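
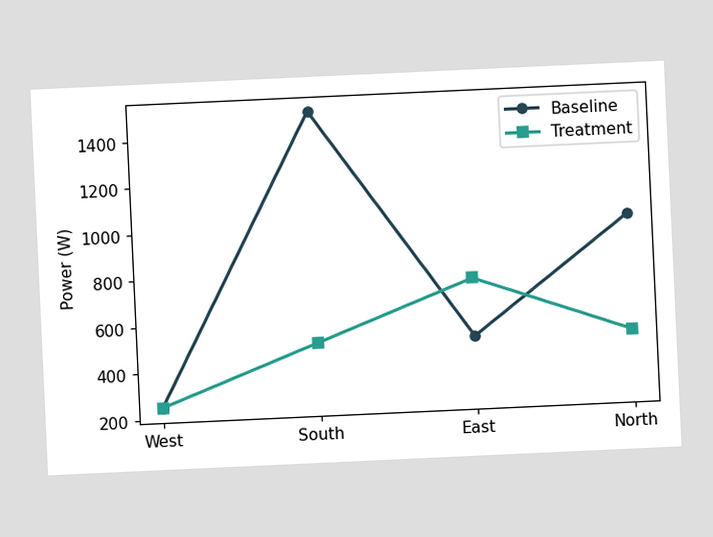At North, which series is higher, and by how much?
The chart is tilted about 3° counter-clockwise. At North, Baseline sits above the other line by 500W.

Baseline, by 500W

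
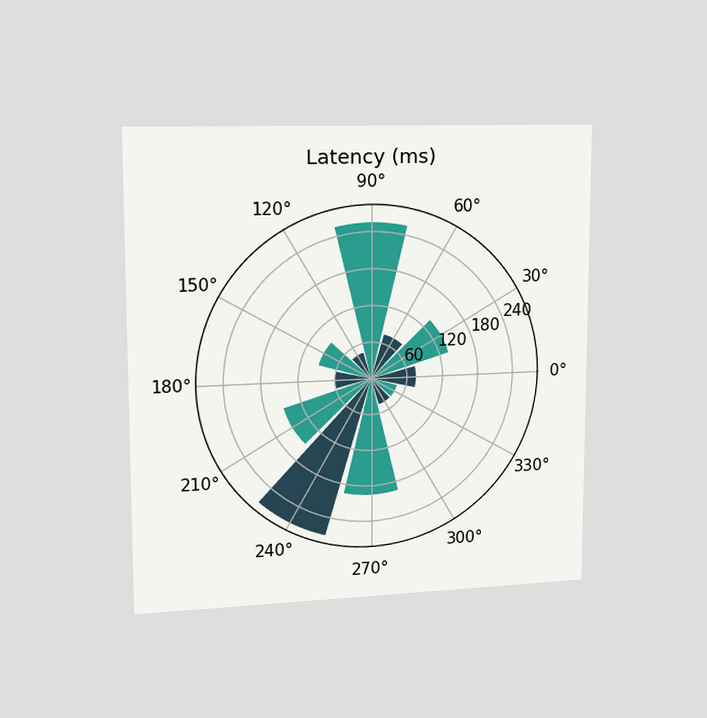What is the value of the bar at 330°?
The chart is viewed slightly from the left. The bar at 330° reaches 45ms on the radial axis.

45ms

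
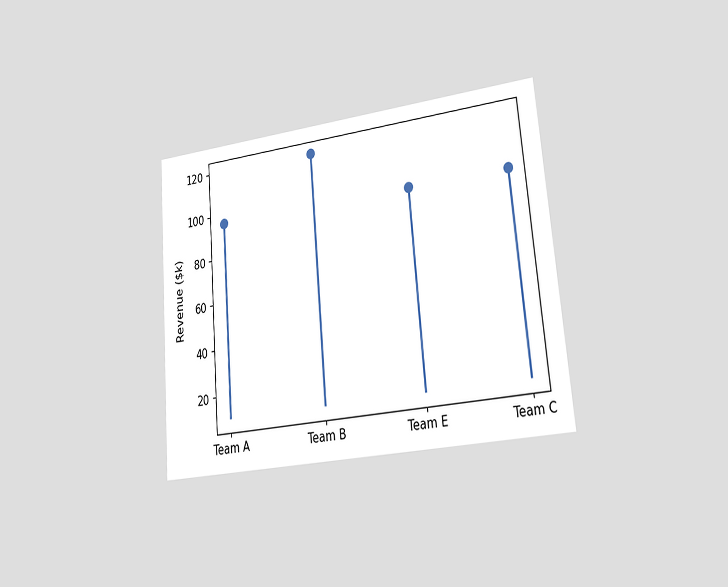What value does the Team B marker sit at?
$120k

The chart is tilted about 5° counter-clockwise and viewed slightly from the right. The Team B marker sits at $120k.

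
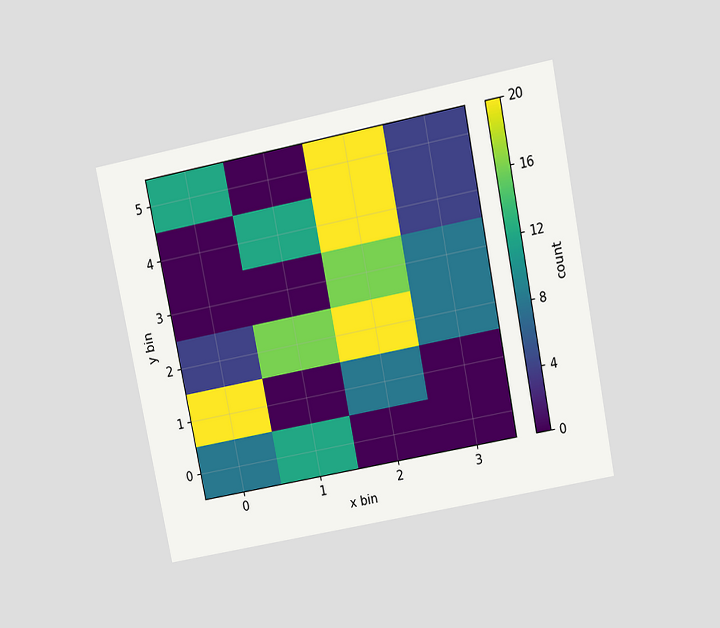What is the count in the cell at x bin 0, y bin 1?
20

The chart is tilted about 11° counter-clockwise and viewed at a slight angle. Matching the cell (0, 1) against the colorbar gives 20.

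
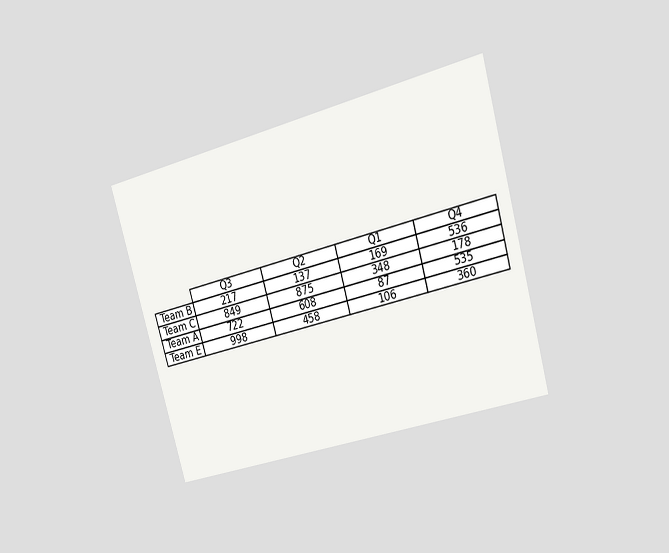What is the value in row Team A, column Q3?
722

The chart is tilted about 15° counter-clockwise and viewed at a slight angle. The (Team A, Q3) cell reads 722.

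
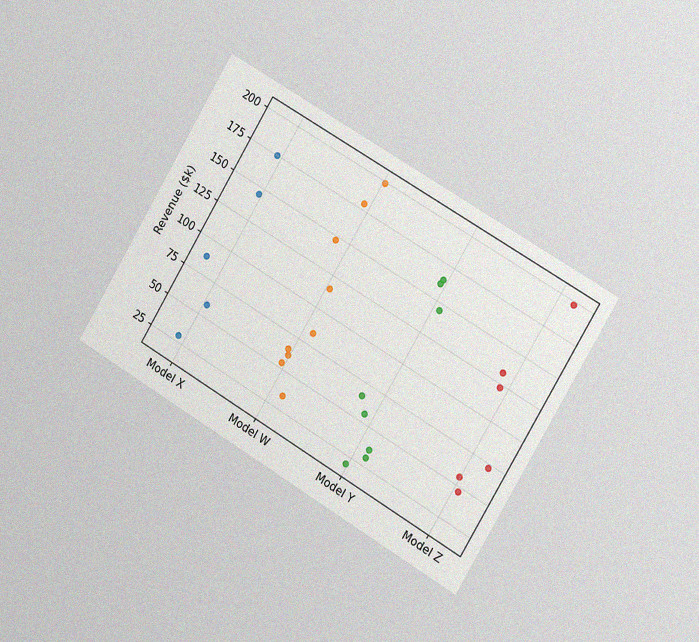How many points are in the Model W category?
9

The chart is tilted about 31° clockwise and viewed slightly from the right, with some photo noise. Counting the markers in the Model W column gives 9.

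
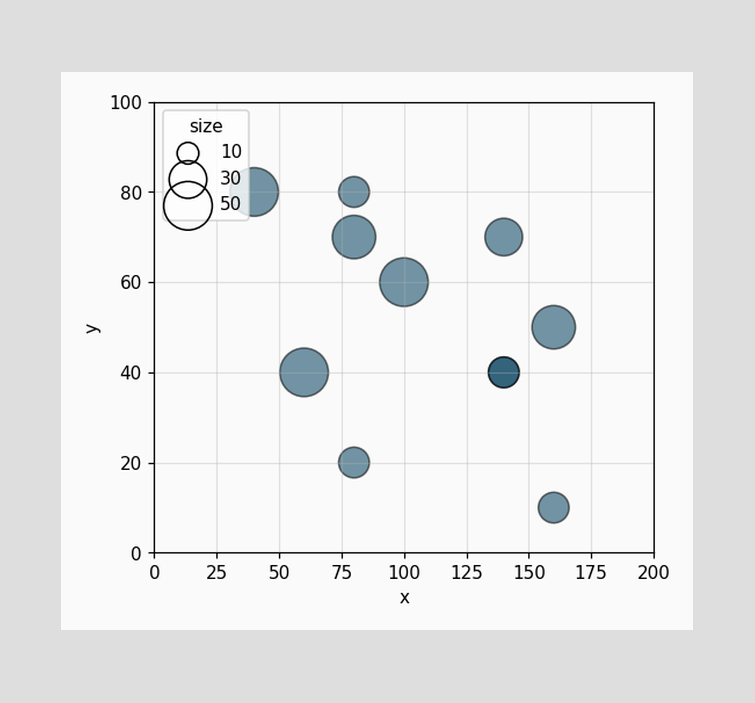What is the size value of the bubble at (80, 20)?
Matching the bubble at (80, 20) against the size legend gives 20.

20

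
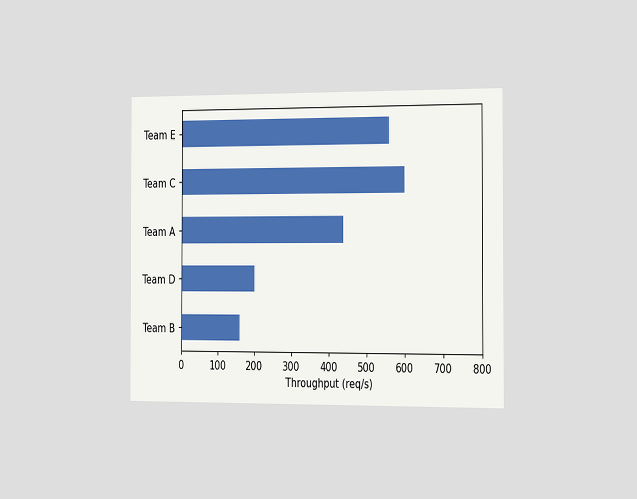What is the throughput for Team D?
The chart is viewed slightly from the right. Reading along the chart's x-axis, the Team D bar reaches 200req/s.

200req/s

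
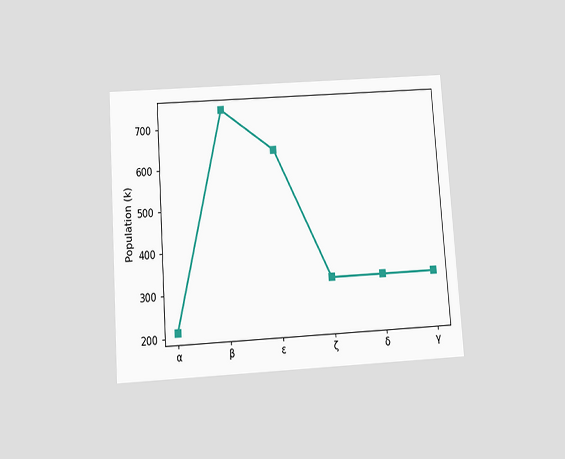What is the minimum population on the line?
212k

The chart is tilted about 4° counter-clockwise and viewed slightly from below. The lowest point is at α, and reading across to the y-axis gives 212k.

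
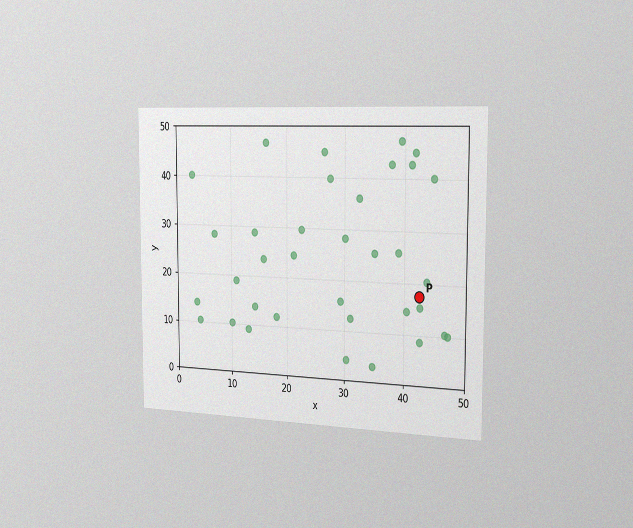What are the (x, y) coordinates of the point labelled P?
The chart is viewed slightly from the right, with some photo noise. Following the gridlines from P to each axis, P sits at (42.5, 17.5).

(42.5, 17.5)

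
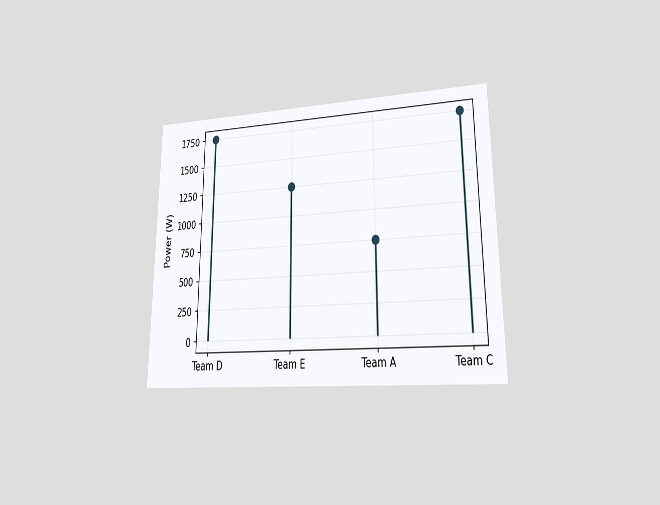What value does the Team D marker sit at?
1750W

The chart is viewed at a slight angle. The Team D marker sits at 1750W.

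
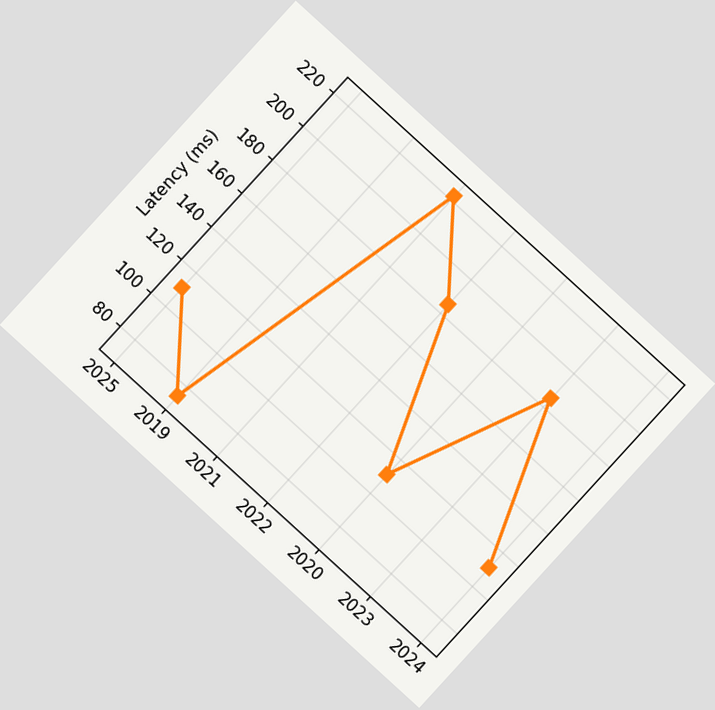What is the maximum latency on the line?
The chart is tilted about 42° clockwise. The highest point is at 2021, and reading across to the y-axis gives 222ms.

222ms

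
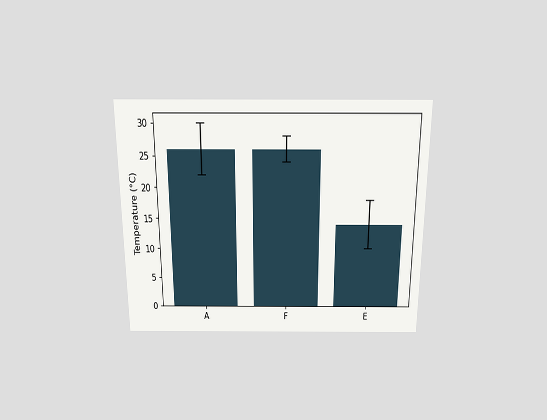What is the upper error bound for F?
28°C

The chart is viewed slightly from above. The F bar's upper whisker reaches 28°C.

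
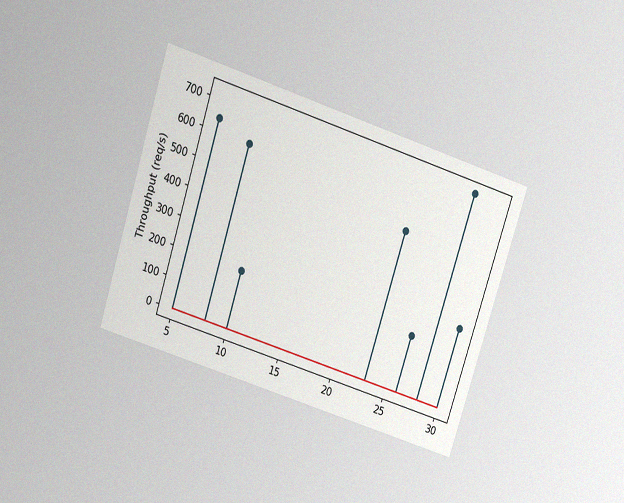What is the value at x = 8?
600req/s

The chart is tilted about 18° clockwise and viewed slightly from above, with some photo noise. The stem at x=8 reaches 600req/s.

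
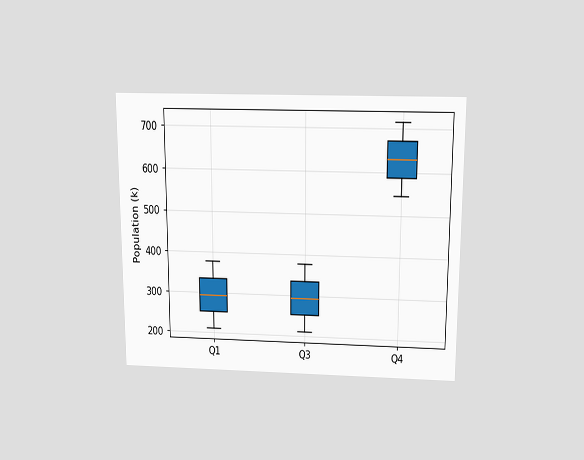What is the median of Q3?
The chart is viewed slightly from above. The median line in the Q3 box sits at 294k.

294k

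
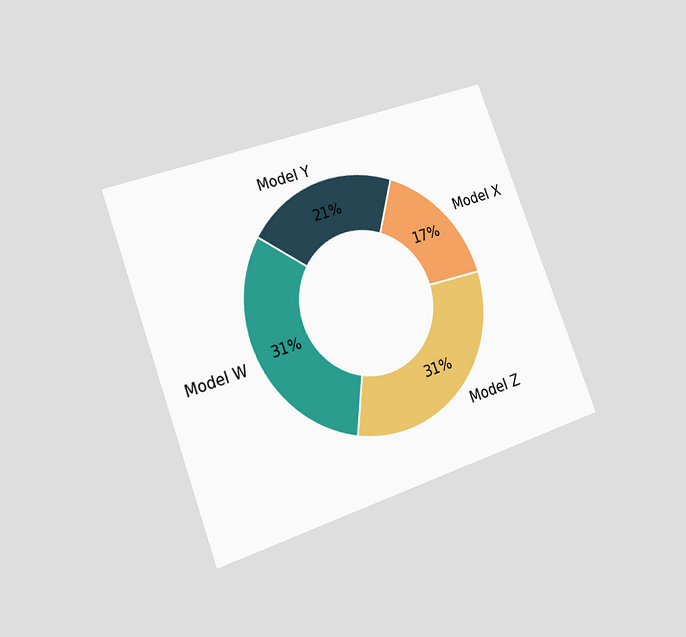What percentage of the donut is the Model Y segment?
The chart is tilted about 20° counter-clockwise and viewed at a slight angle. The Model Y segment takes up 21% of the ring.

21%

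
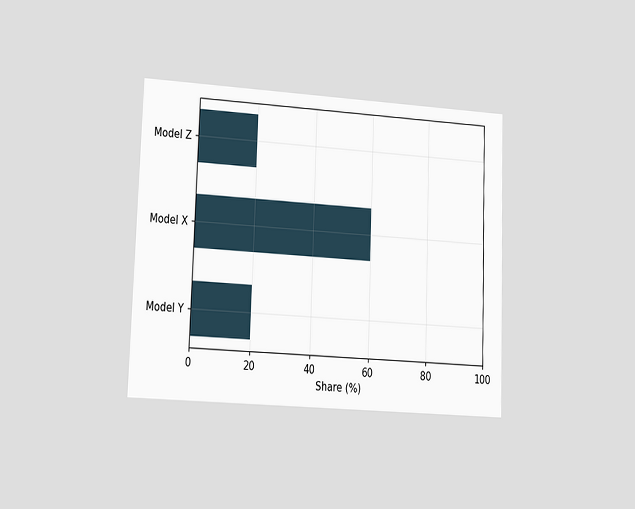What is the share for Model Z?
20%

The chart is tilted about 2° clockwise and viewed at a slight angle. Reading along the chart's x-axis, the Model Z bar reaches 20%.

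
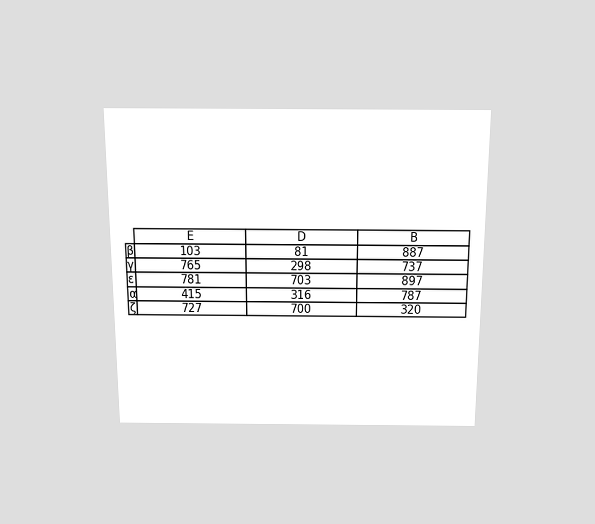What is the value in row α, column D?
The chart is viewed slightly from above. The (α, D) cell reads 316.

316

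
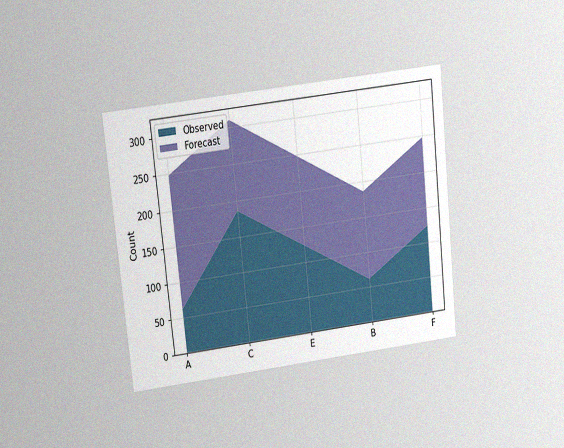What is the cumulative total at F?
248

The chart is tilted about 6° counter-clockwise and viewed slightly from above, with some photo noise. The stacked total at F reaches 248.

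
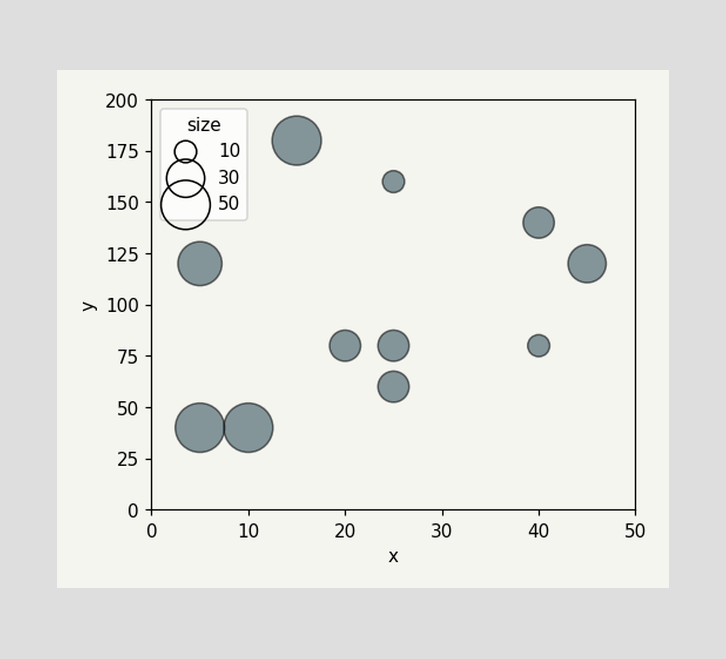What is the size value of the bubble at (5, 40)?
50

Matching the bubble at (5, 40) against the size legend gives 50.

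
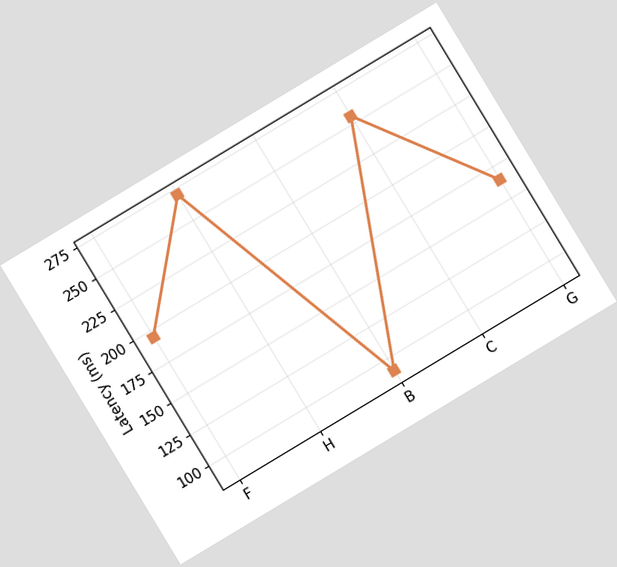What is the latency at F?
The chart is tilted about 31° counter-clockwise. At F, the line is at 195ms.

195ms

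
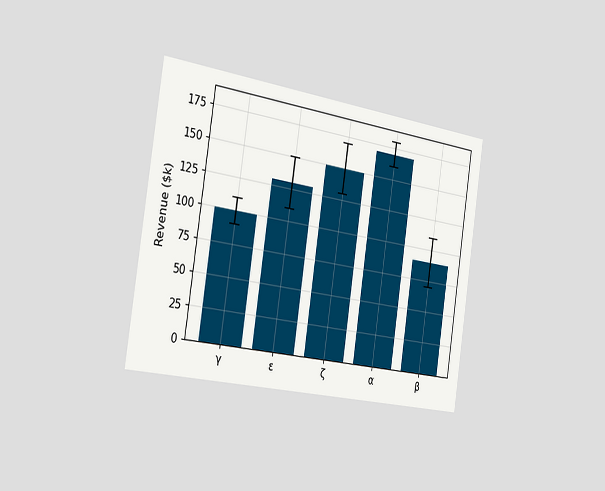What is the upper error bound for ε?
The chart is tilted about 8° clockwise and viewed slightly from the left. The ε bar's upper whisker reaches $150k.

$150k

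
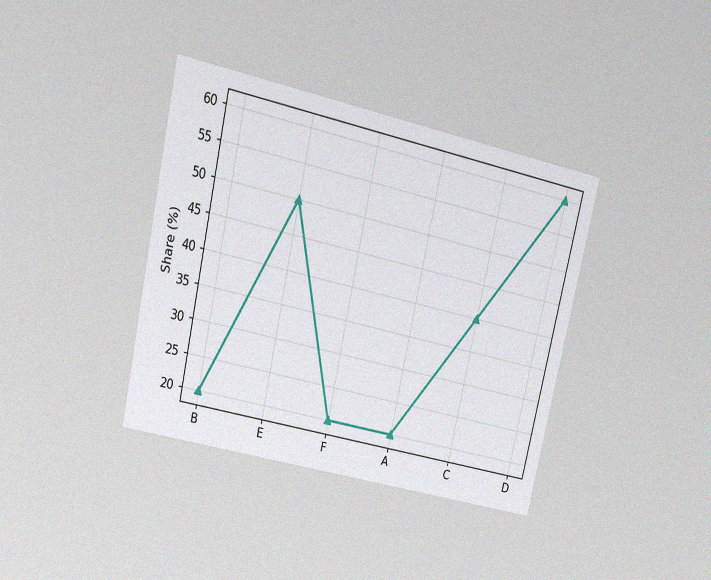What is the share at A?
The chart is tilted about 13° clockwise and viewed at a slight angle, with some photo noise. At A, the line is at 20%.

20%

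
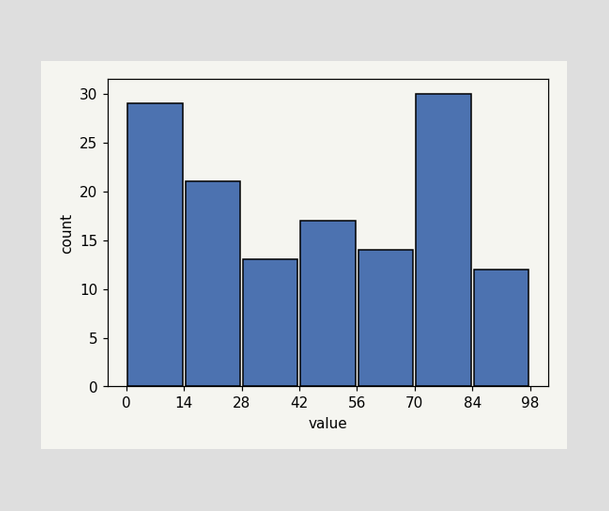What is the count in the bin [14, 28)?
21

The [14, 28) bin has height 21.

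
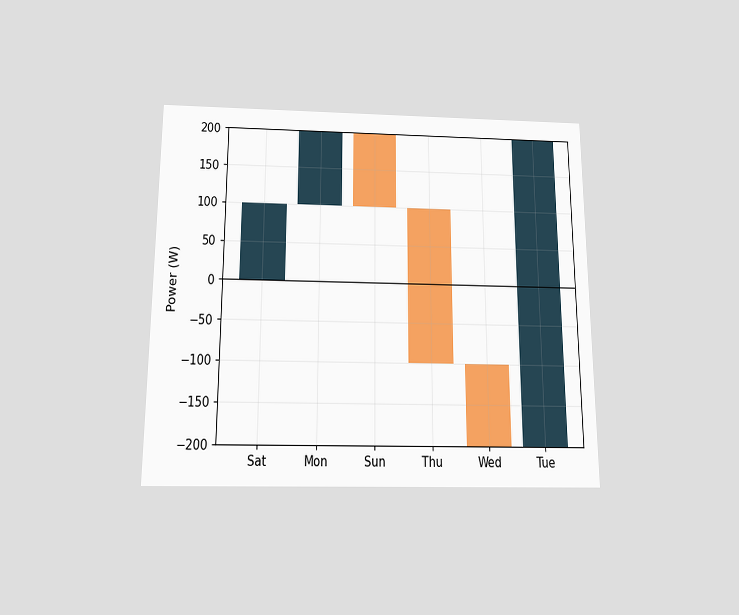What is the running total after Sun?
The chart is viewed slightly from below. After Sun the running total reaches 100W.

100W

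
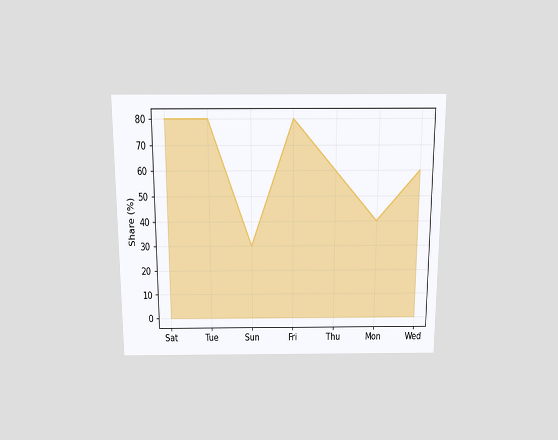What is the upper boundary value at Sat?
80%

The chart is viewed slightly from above. At Sat the upper boundary is at 80%.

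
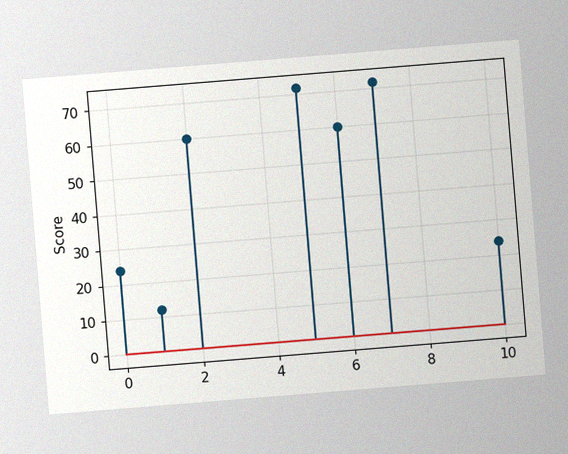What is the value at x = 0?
24

The chart is tilted about 5° counter-clockwise, with some photo noise. The stem at x=0 reaches 24.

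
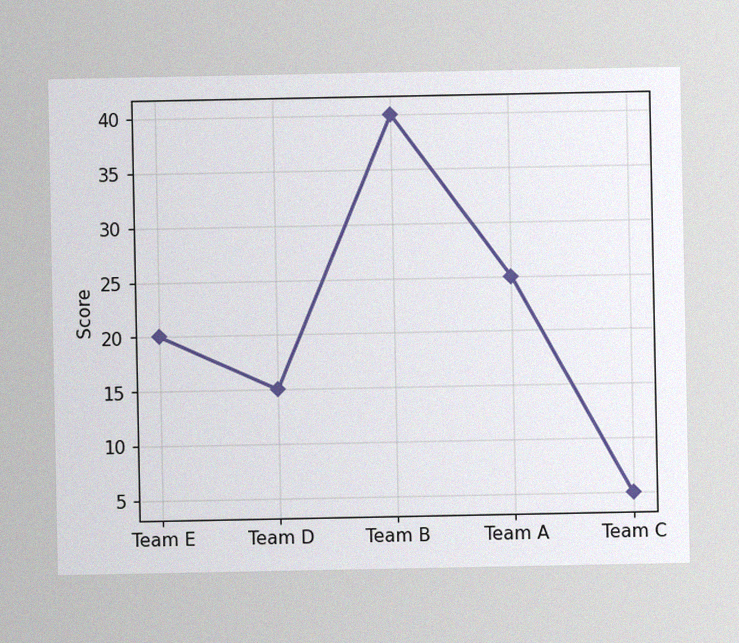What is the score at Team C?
5

The image has some photo noise and uneven lighting. At Team C, the line is at 5.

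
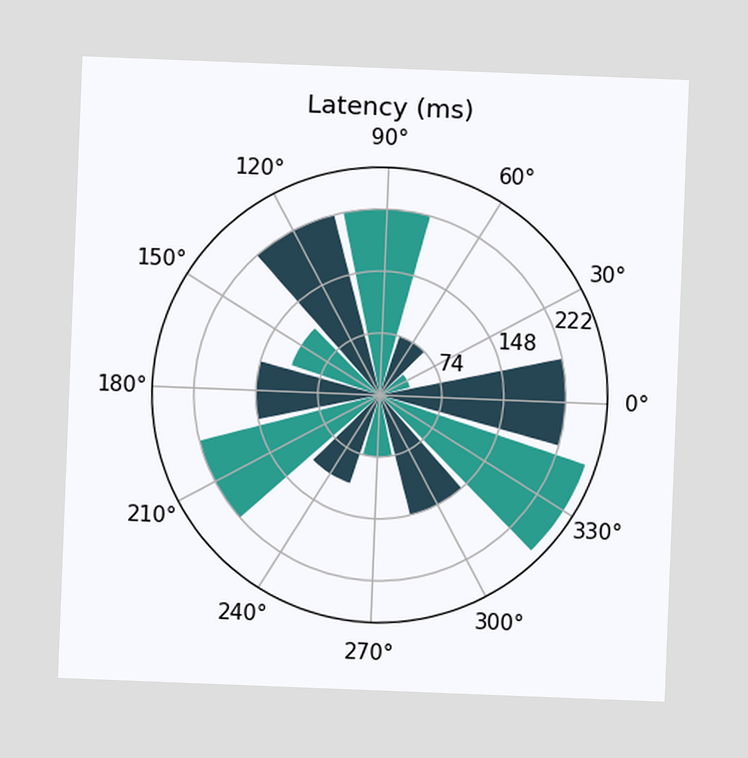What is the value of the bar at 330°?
The chart is tilted about 2° clockwise. The bar at 330° reaches 259ms on the radial axis.

259ms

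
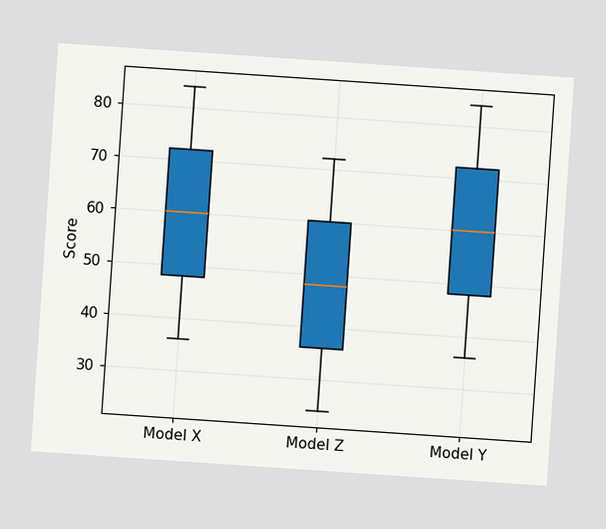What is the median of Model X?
60

The chart is tilted about 4° clockwise. The median line in the Model X box sits at 60.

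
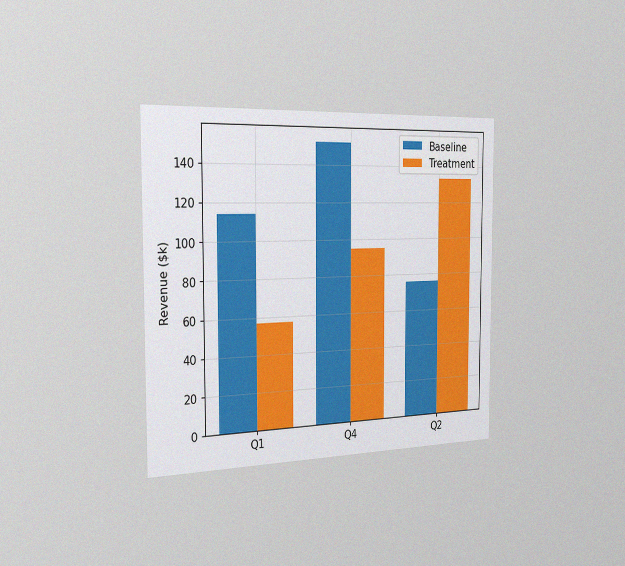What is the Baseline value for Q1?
$114k

The chart is viewed slightly from the left, with some photo noise. The Baseline bar at Q1 reaches $114k on the y-axis.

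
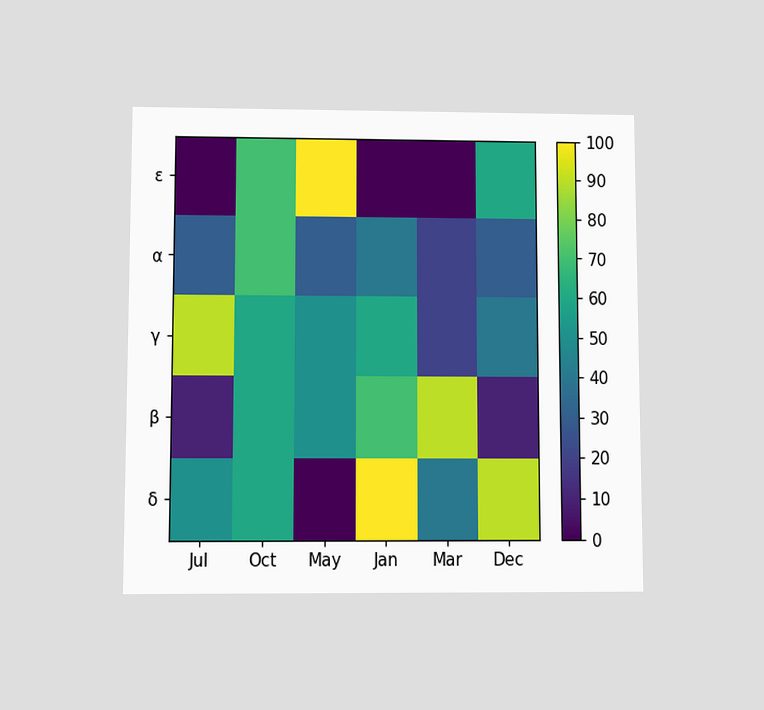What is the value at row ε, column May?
100

The chart is viewed at a slight angle. Matching cell (ε, May) against the colorbar gives 100.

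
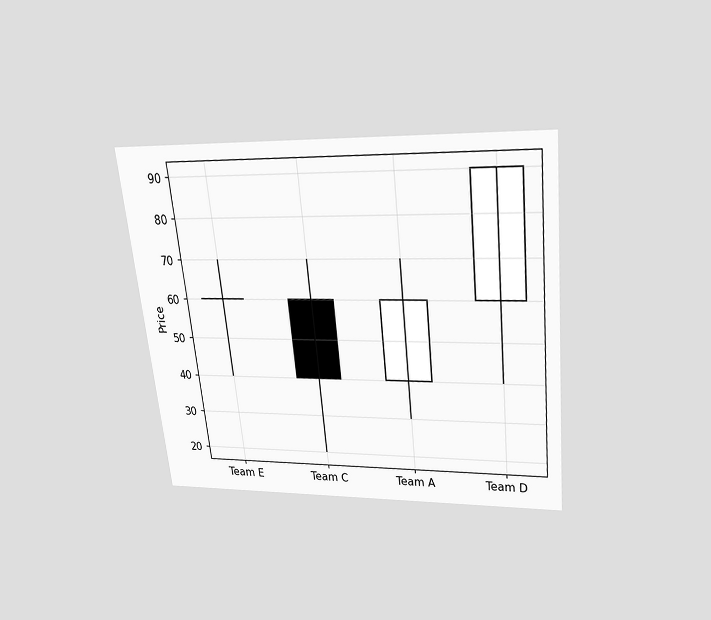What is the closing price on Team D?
90

The chart is tilted about 6° counter-clockwise and viewed slightly from above. The Team D candle closes at 90.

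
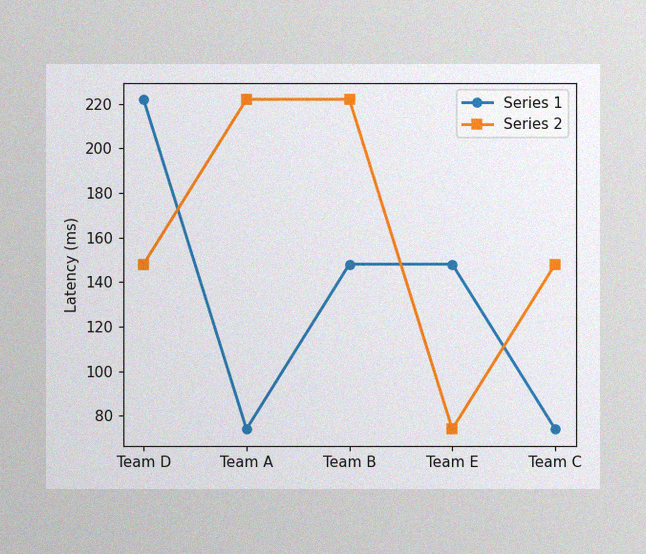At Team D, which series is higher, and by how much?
Series 1, by 74ms

The image has some photo noise and uneven lighting. At Team D, Series 1 sits above the other line by 74ms.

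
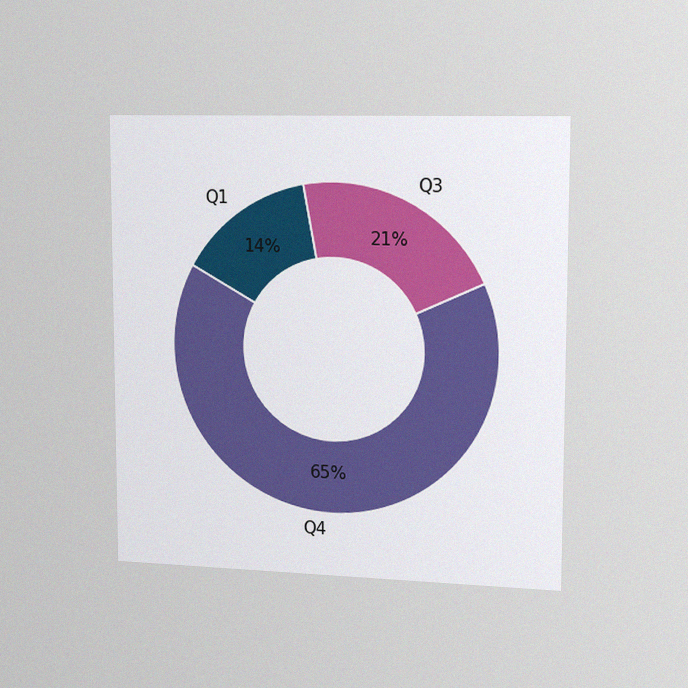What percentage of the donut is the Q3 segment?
21%

The chart is viewed slightly from the right, with some photo noise. The Q3 segment takes up 21% of the ring.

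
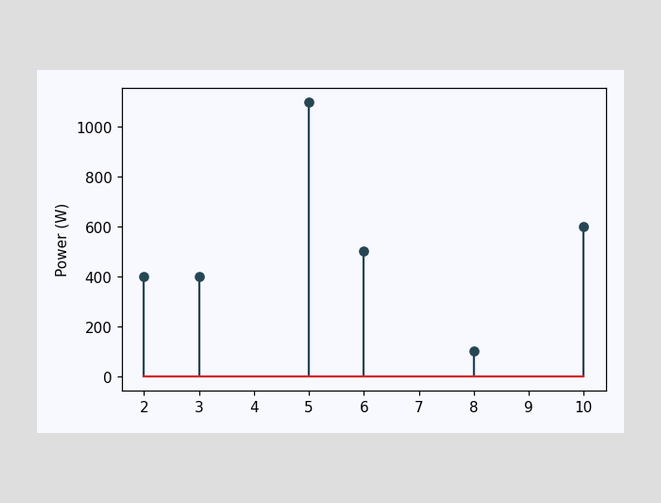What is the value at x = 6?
500W

The stem at x=6 reaches 500W.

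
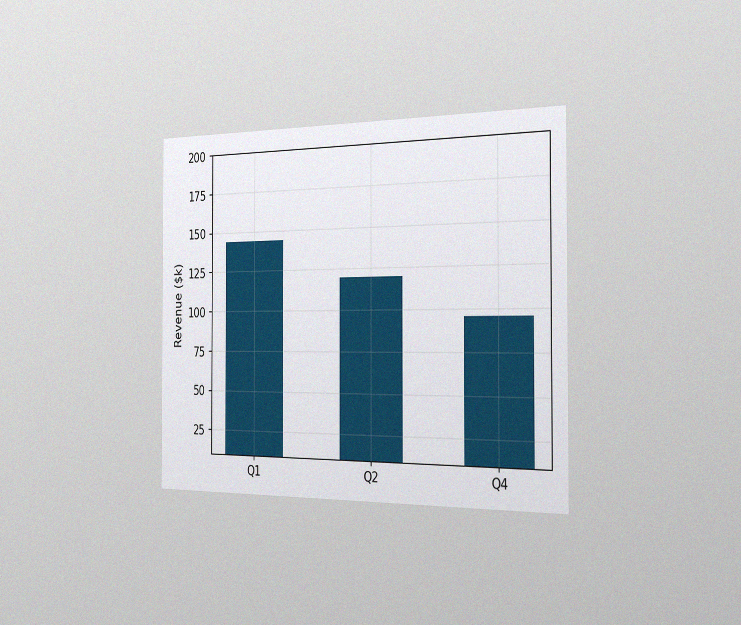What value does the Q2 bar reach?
The chart is viewed slightly from the right, with some photo noise. Reading along the chart's y-axis, the Q2 bar reaches $120k.

$120k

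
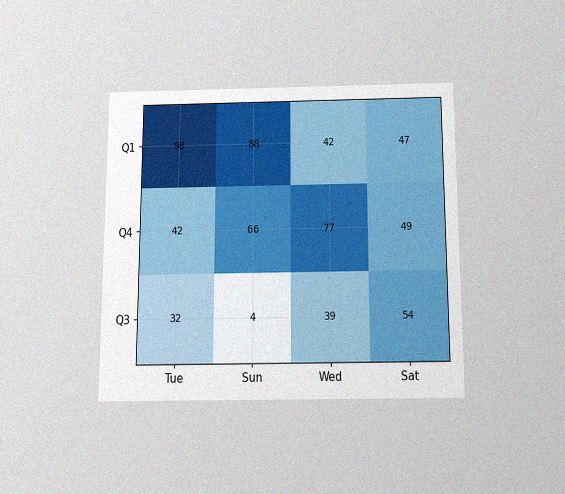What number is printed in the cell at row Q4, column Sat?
The chart is viewed slightly from below, with some photo noise. The (Q4, Sat) cell reads 49.

49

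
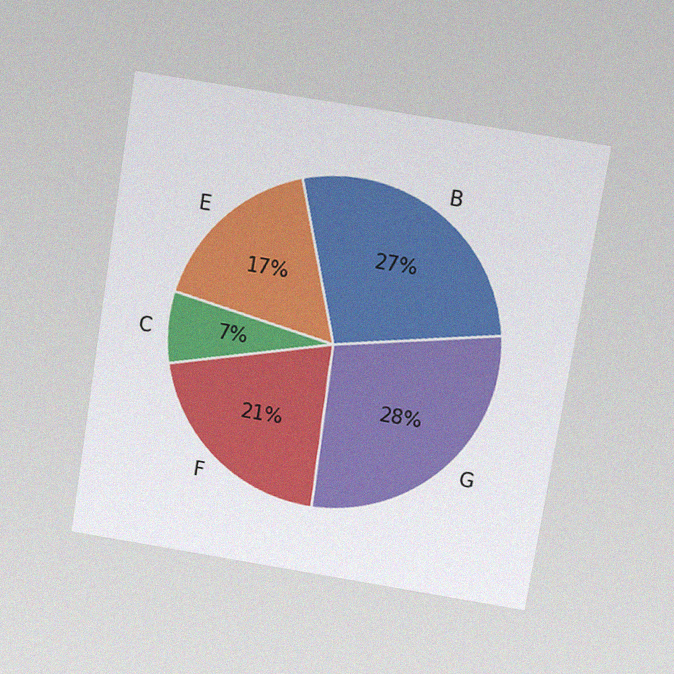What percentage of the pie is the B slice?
The chart is tilted about 9° clockwise and viewed at a slight angle, with some photo noise. The B slice takes up 27% of the pie.

27%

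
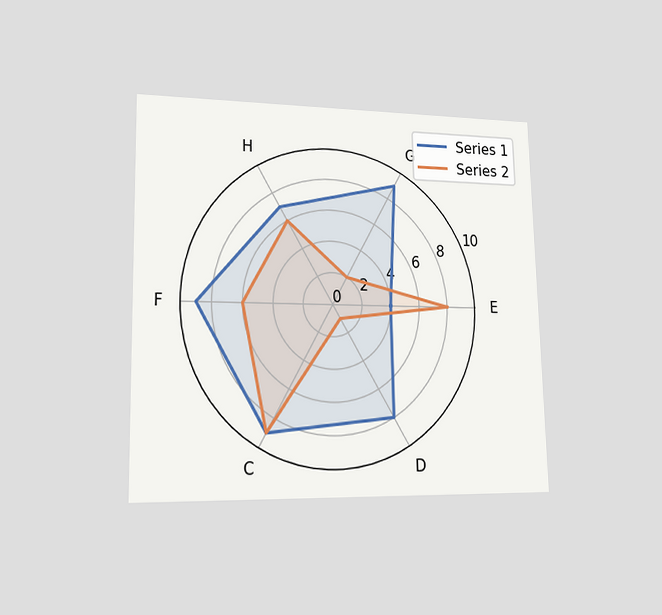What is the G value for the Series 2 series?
2

The chart is viewed at a slight angle. On the G axis, Series 2 reaches 2.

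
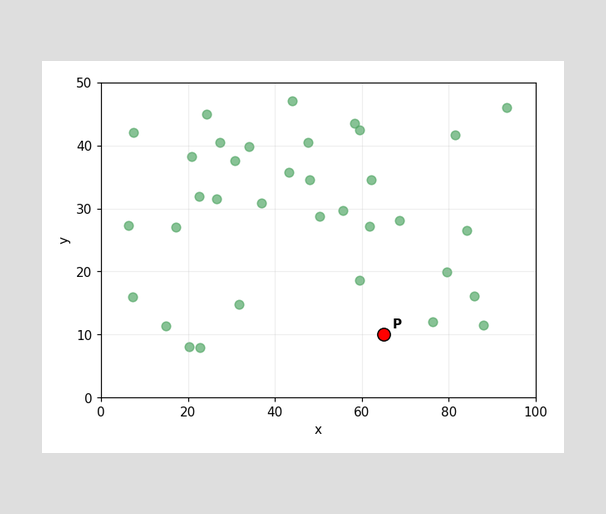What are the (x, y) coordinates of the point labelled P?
(65, 10)

Following the gridlines from P to each axis, P sits at (65, 10).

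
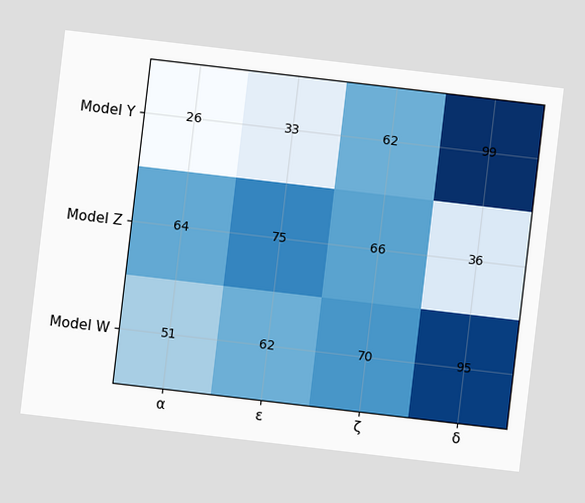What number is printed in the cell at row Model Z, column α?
64

The chart is tilted about 7° clockwise. The (Model Z, α) cell reads 64.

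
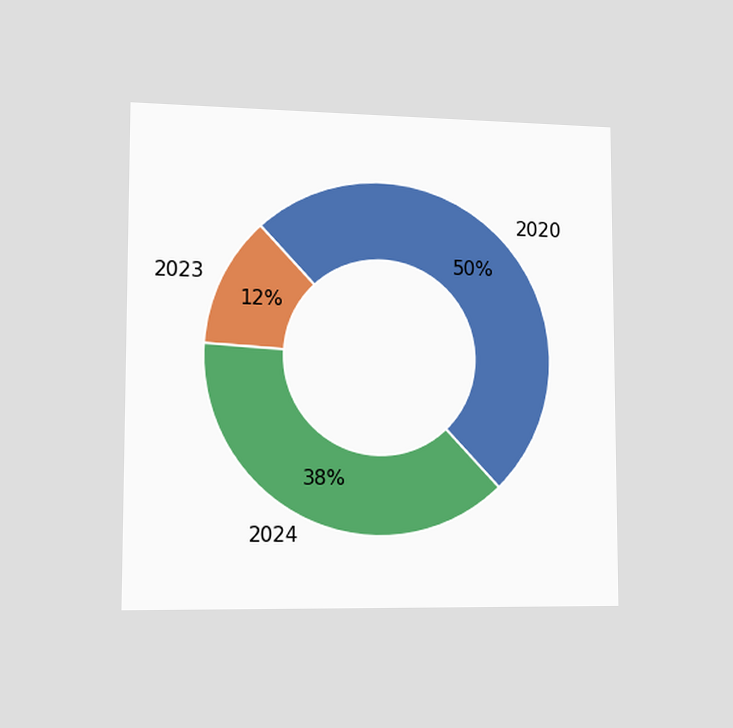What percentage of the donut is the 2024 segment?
The chart is viewed slightly from the left. The 2024 segment takes up 38% of the ring.

38%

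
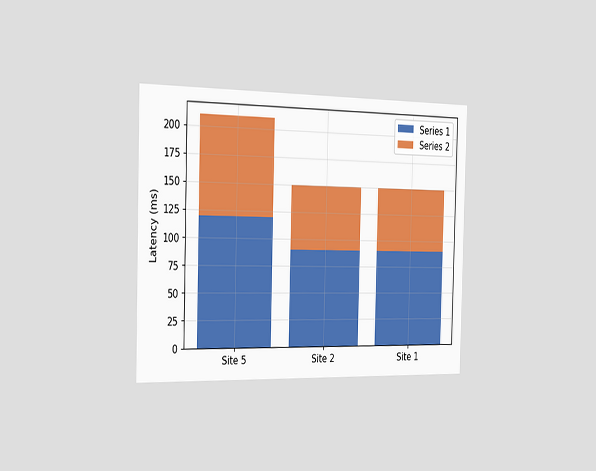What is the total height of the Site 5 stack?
The chart is viewed slightly from the left. The Site 5 stack's top reaches 210ms on the y-axis.

210ms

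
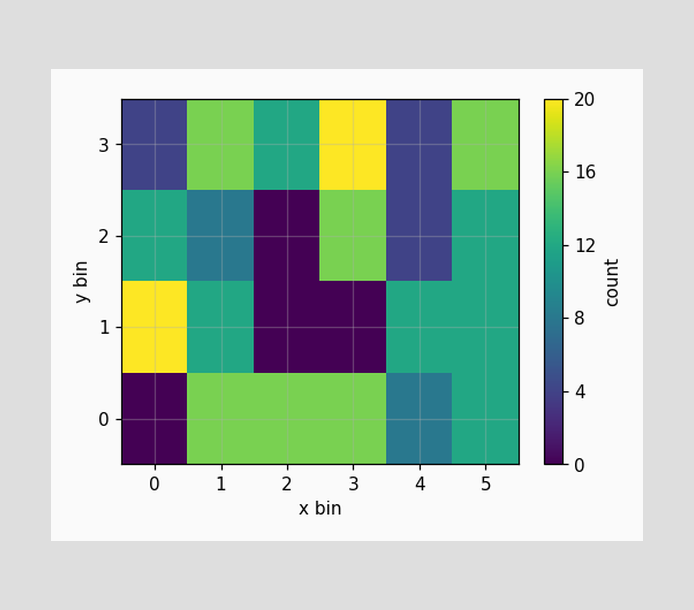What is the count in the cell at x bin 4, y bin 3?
4

Matching the cell (4, 3) against the colorbar gives 4.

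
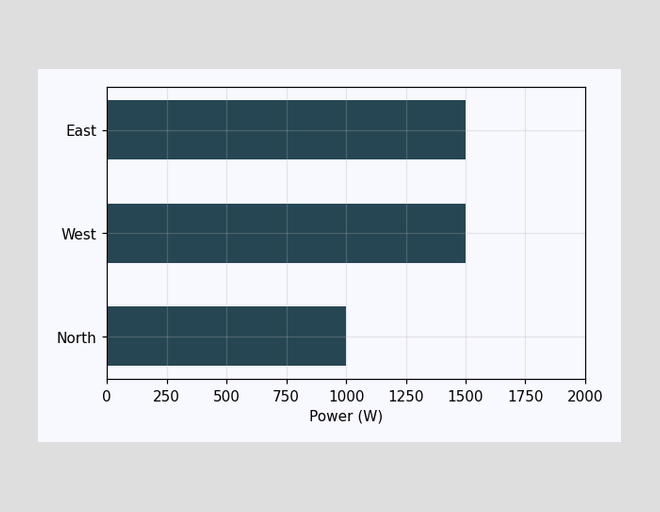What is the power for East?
1500W

Reading along the chart's x-axis, the East bar reaches 1500W.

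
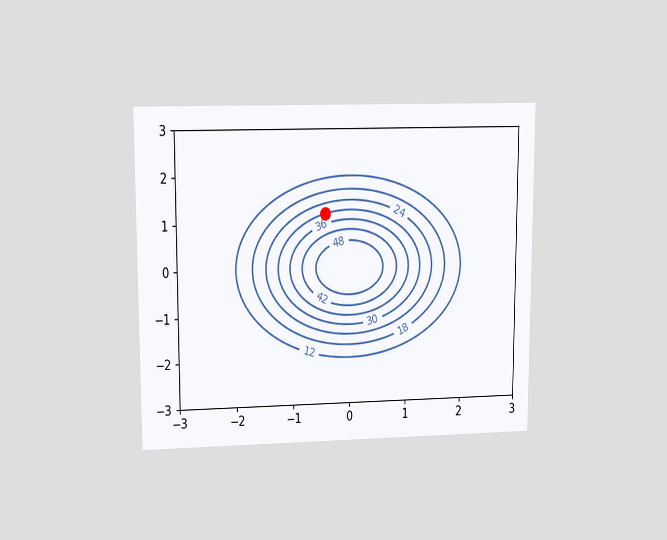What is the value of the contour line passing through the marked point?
30

The chart is viewed at a slight angle. The marked point sits on the contour labelled 30.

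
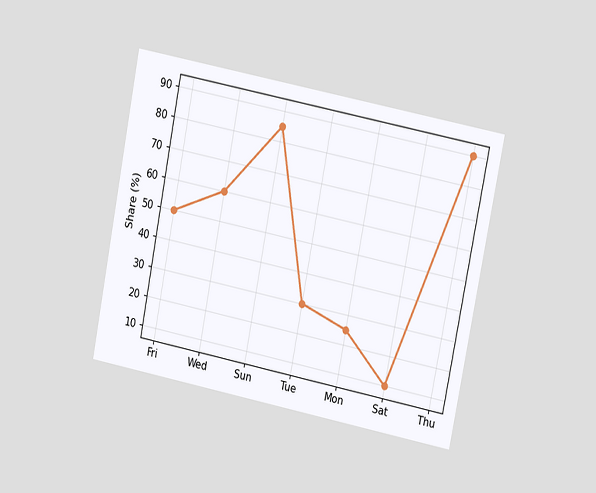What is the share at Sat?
10%

The chart is tilted about 11° clockwise and viewed at a slight angle. At Sat, the line is at 10%.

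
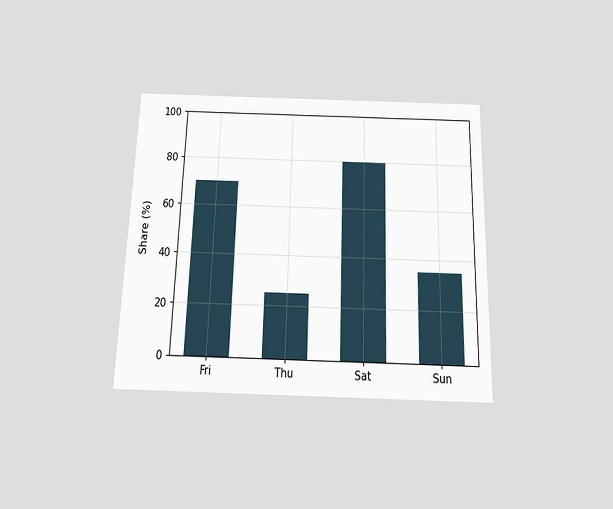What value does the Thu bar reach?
The chart is viewed slightly from below. Reading along the chart's y-axis, the Thu bar reaches 25%.

25%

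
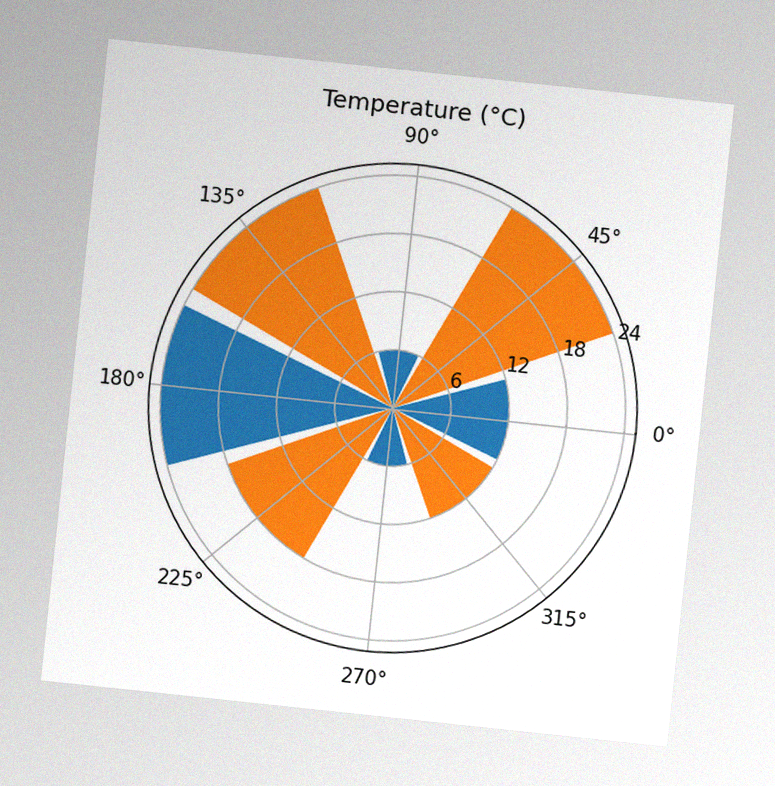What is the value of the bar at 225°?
The chart is tilted about 6° clockwise, with some photo noise. The bar at 225° reaches 18°C on the radial axis.

18°C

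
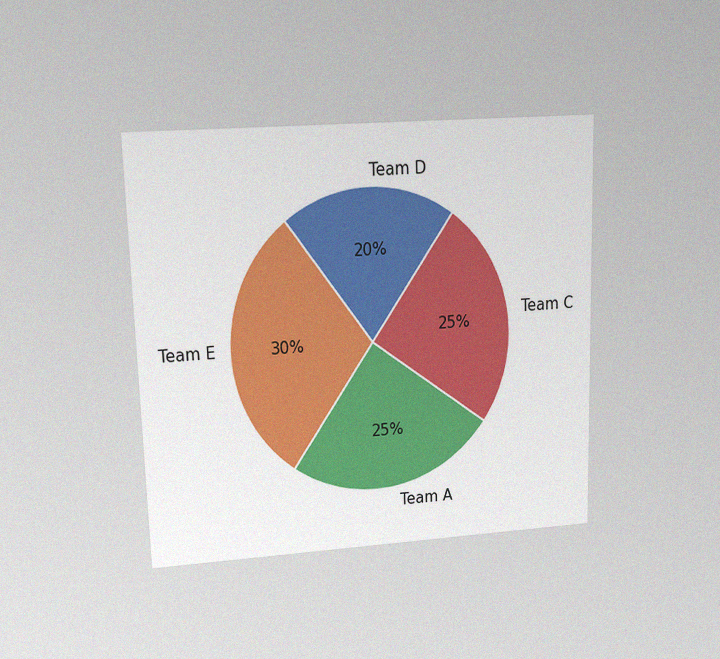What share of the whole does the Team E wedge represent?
The chart is viewed at a slight angle, with some photo noise. The Team E slice takes up 30% of the pie.

30%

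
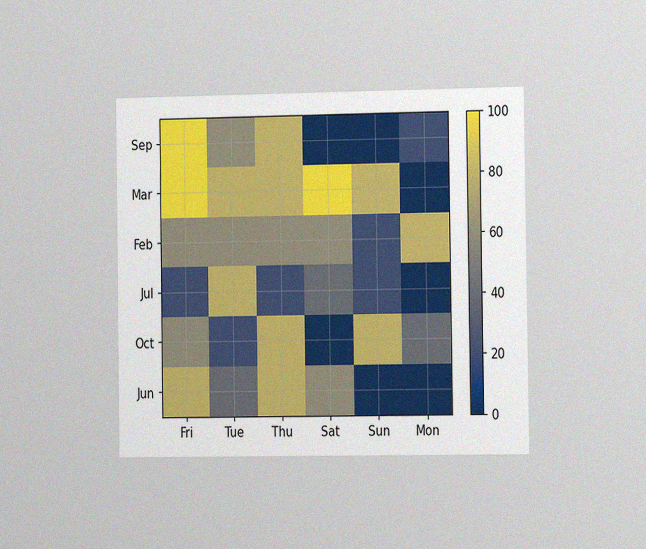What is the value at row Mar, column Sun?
80

The chart is viewed slightly from the right, with some photo noise. Matching cell (Mar, Sun) against the colorbar gives 80.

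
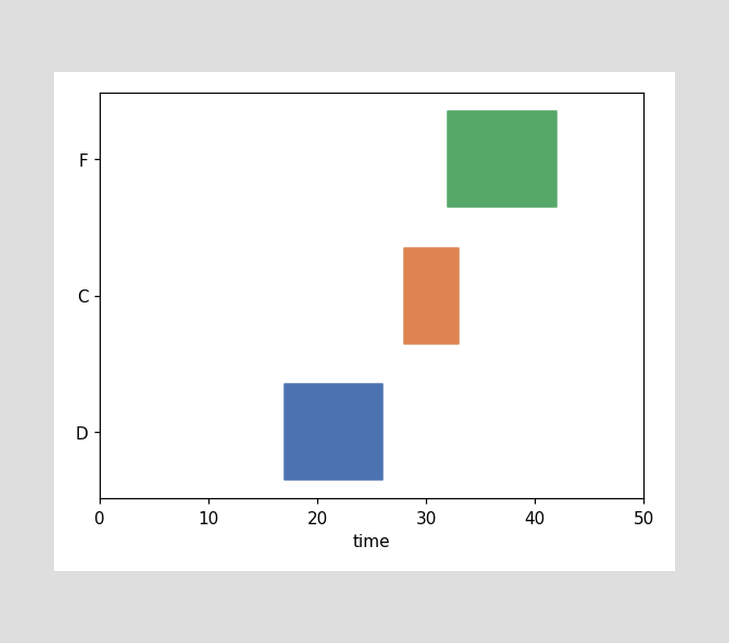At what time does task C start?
28

The C bar begins at t=28.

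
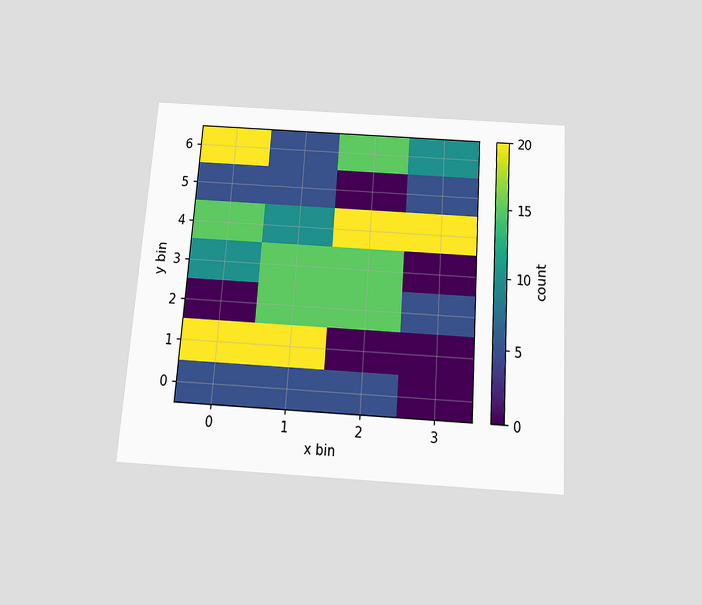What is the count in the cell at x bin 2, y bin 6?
The chart is tilted about 4° clockwise and viewed slightly from below. Matching the cell (2, 6) against the colorbar gives 15.

15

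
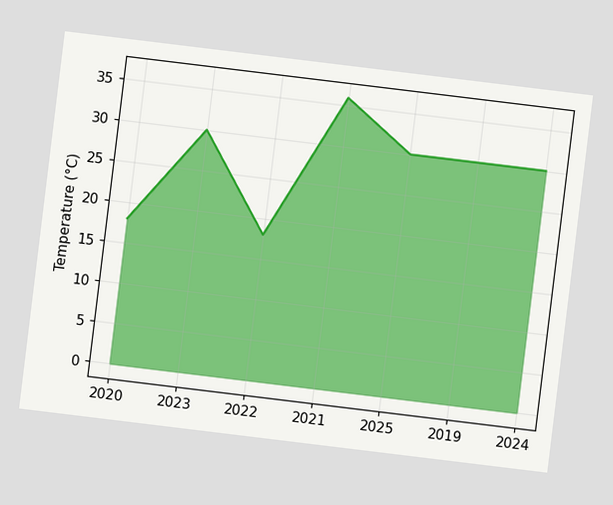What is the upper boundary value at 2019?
The chart is tilted about 7° clockwise. At 2019 the upper boundary is at 30°C.

30°C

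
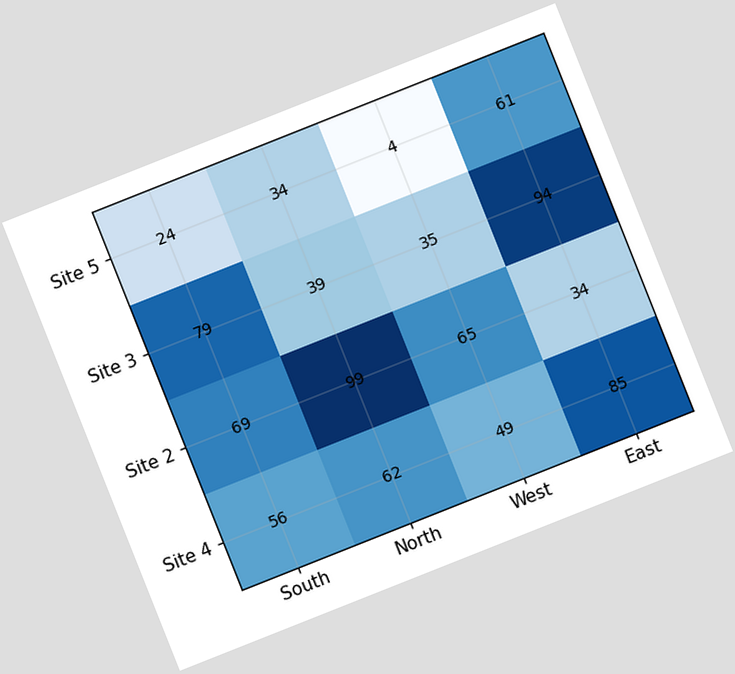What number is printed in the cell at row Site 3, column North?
39

The chart is tilted about 22° counter-clockwise. The (Site 3, North) cell reads 39.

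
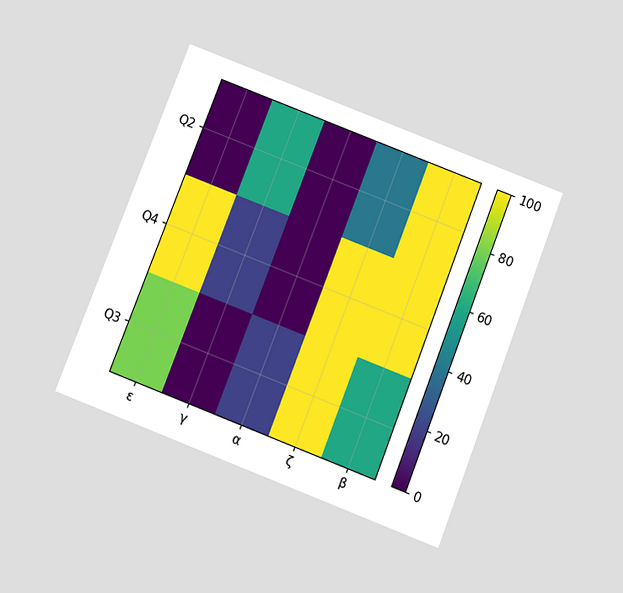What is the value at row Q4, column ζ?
The chart is tilted about 21° clockwise and viewed slightly from below. Matching cell (Q4, ζ) against the colorbar gives 100.

100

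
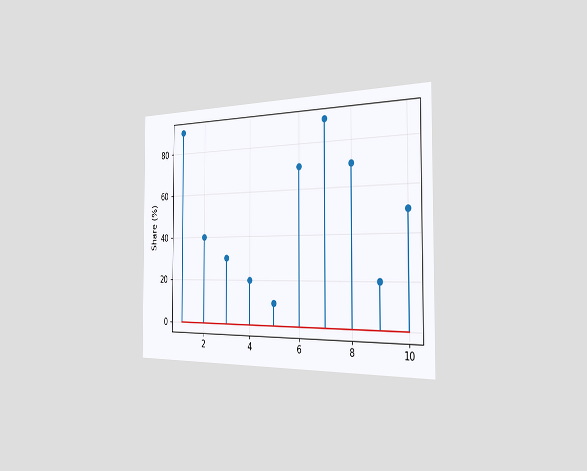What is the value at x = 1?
90%

The chart is viewed slightly from the right. The stem at x=1 reaches 90%.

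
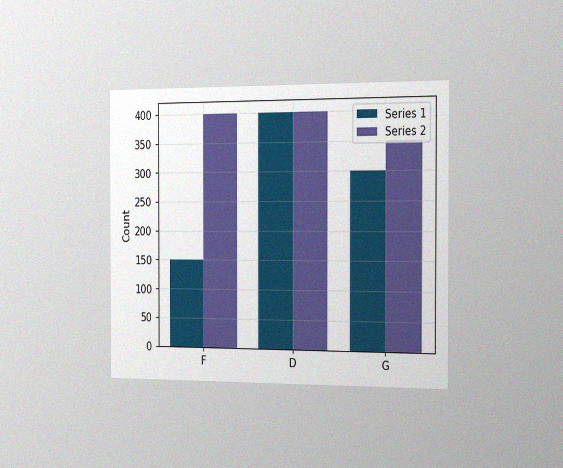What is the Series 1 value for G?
The chart is viewed slightly from the right, with some photo noise. The Series 1 bar at G reaches 300 on the y-axis.

300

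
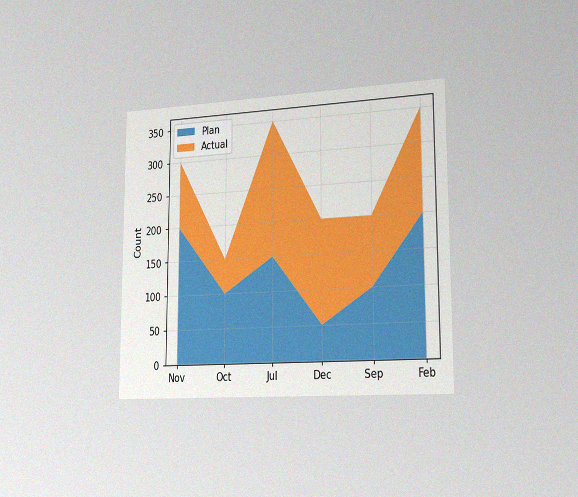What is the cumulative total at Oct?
150

The chart is viewed slightly from the right, with some photo noise. The stacked total at Oct reaches 150.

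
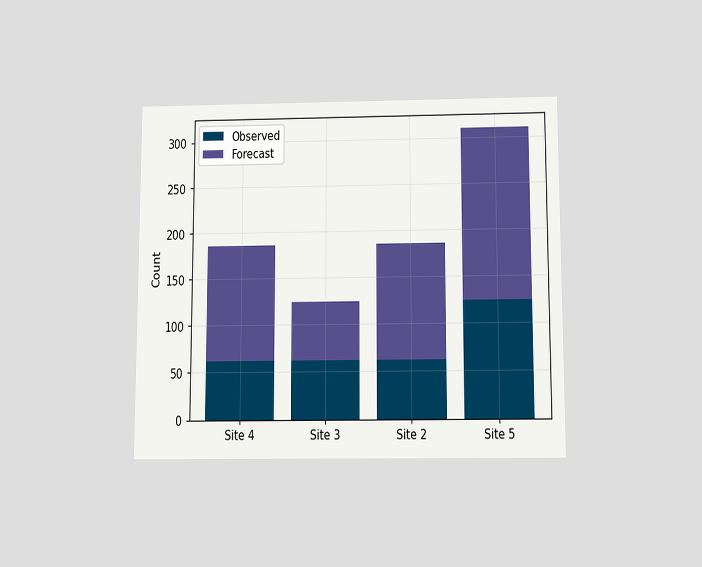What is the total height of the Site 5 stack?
310

The chart is viewed slightly from below. The Site 5 stack's top reaches 310 on the y-axis.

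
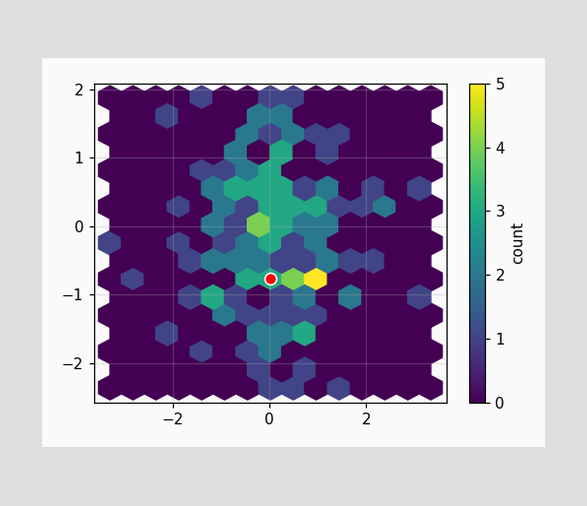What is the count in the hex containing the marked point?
The marked hex reads 3 on the colorbar.

3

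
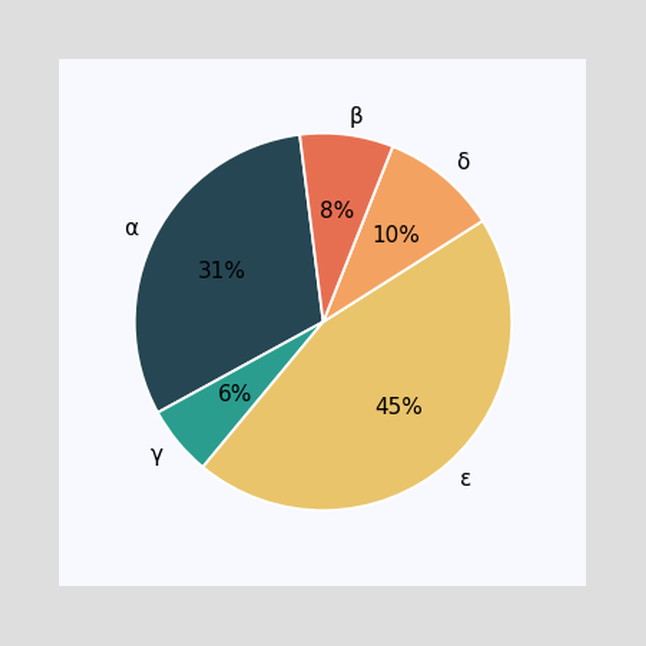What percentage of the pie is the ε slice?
The ε slice takes up 45% of the pie.

45%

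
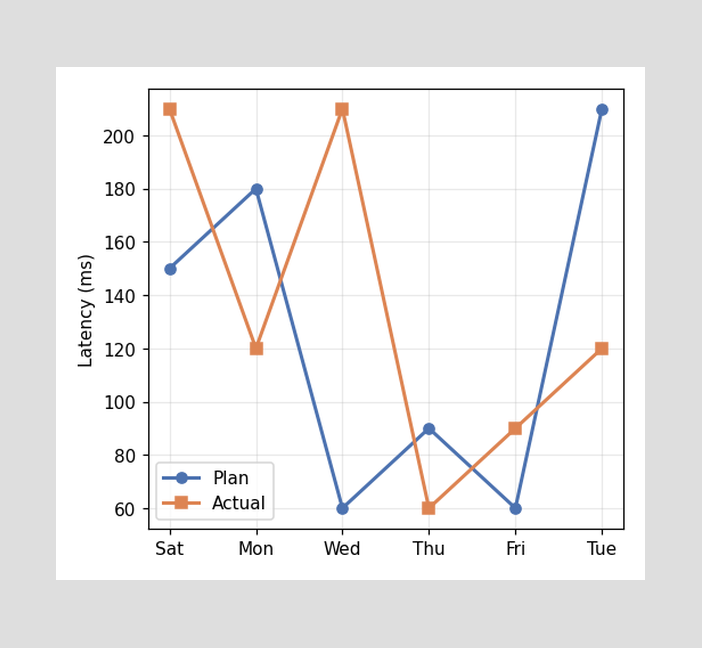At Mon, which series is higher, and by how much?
Plan, by 60ms

At Mon, Plan sits above the other line by 60ms.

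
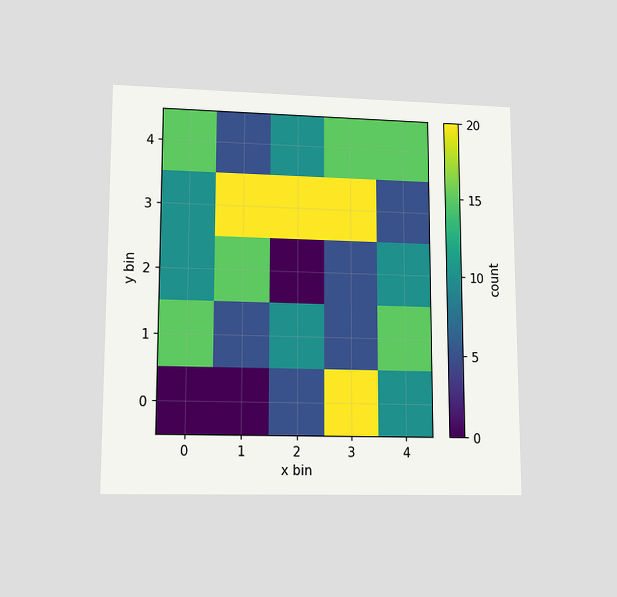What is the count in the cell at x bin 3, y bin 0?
20

The chart is viewed at a slight angle. Matching the cell (3, 0) against the colorbar gives 20.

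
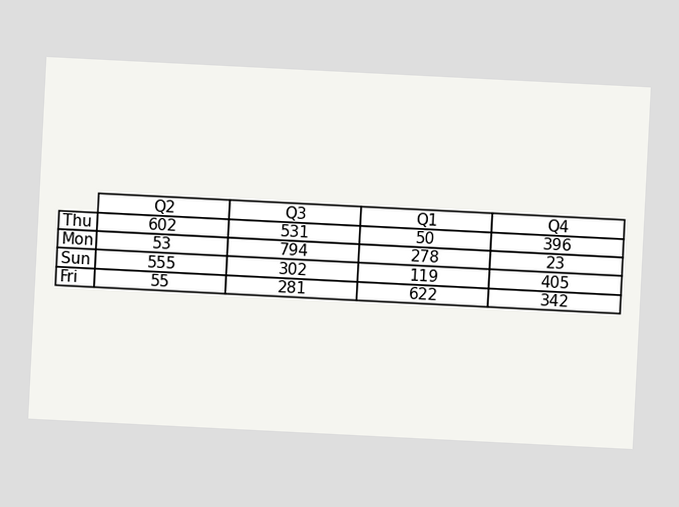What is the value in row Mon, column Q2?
The chart is tilted about 3° clockwise. The (Mon, Q2) cell reads 53.

53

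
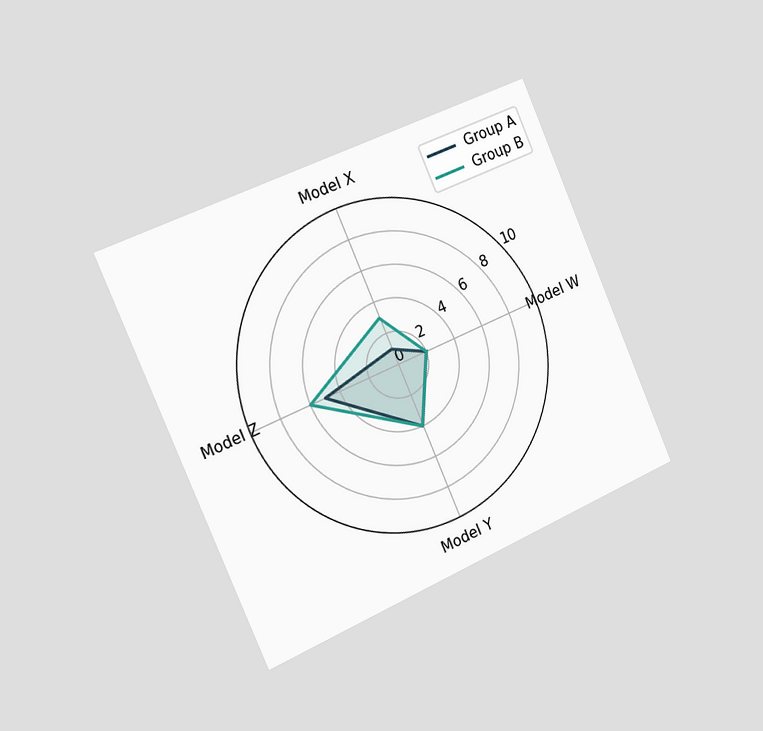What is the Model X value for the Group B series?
3

The chart is tilted about 24° counter-clockwise and viewed slightly from the left. On the Model X axis, Group B reaches 3.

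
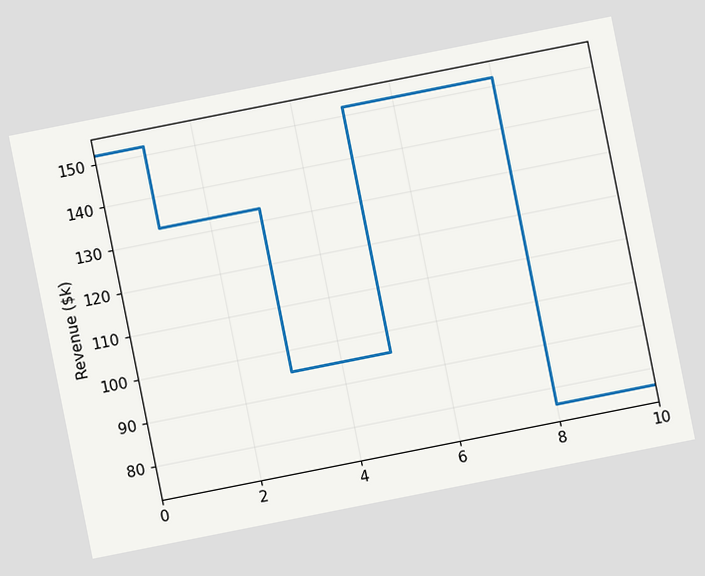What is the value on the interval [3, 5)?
The chart is tilted about 11° counter-clockwise. On [3, 5) the step sits at $95k.

$95k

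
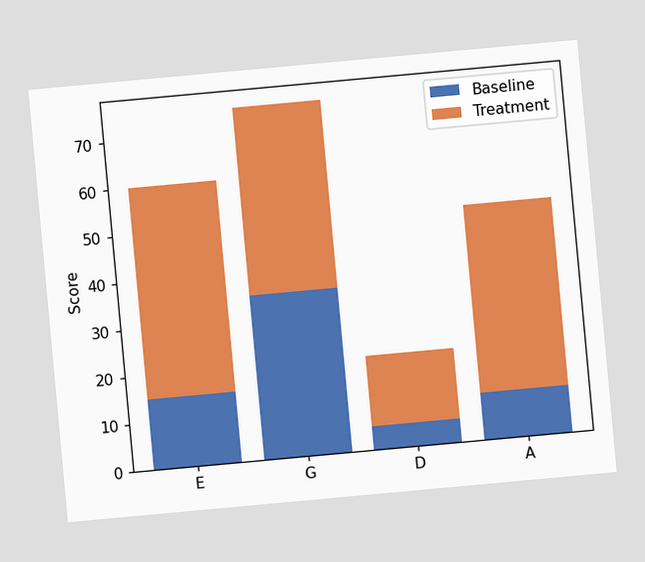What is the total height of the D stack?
20

The chart is tilted about 5° counter-clockwise. The D stack's top reaches 20 on the y-axis.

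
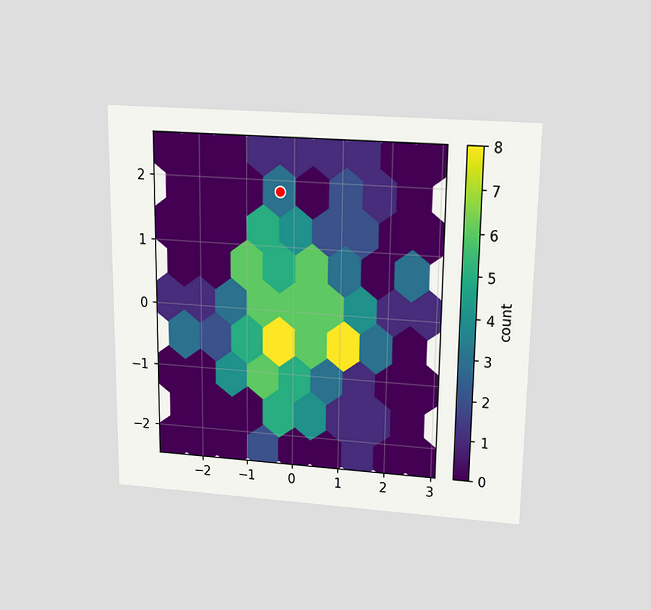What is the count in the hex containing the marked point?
3

The chart is viewed slightly from above. The marked hex reads 3 on the colorbar.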